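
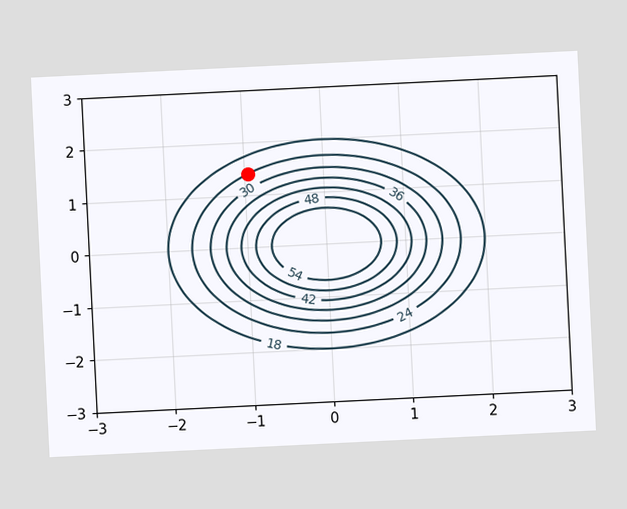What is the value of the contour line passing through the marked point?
The chart is tilted about 3° counter-clockwise. The marked point sits on the contour labelled 24.

24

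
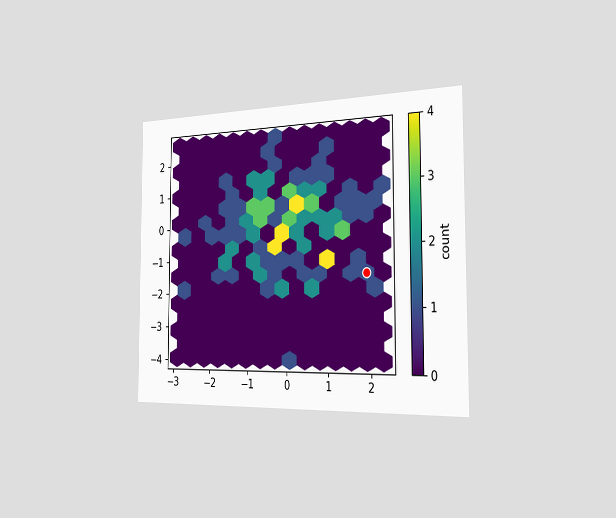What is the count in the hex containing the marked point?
1

The chart is viewed slightly from the right. The marked hex reads 1 on the colorbar.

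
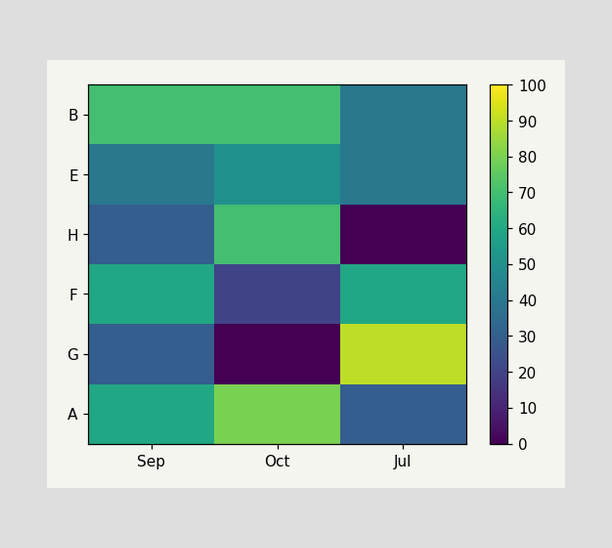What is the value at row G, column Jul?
90

Matching cell (G, Jul) against the colorbar gives 90.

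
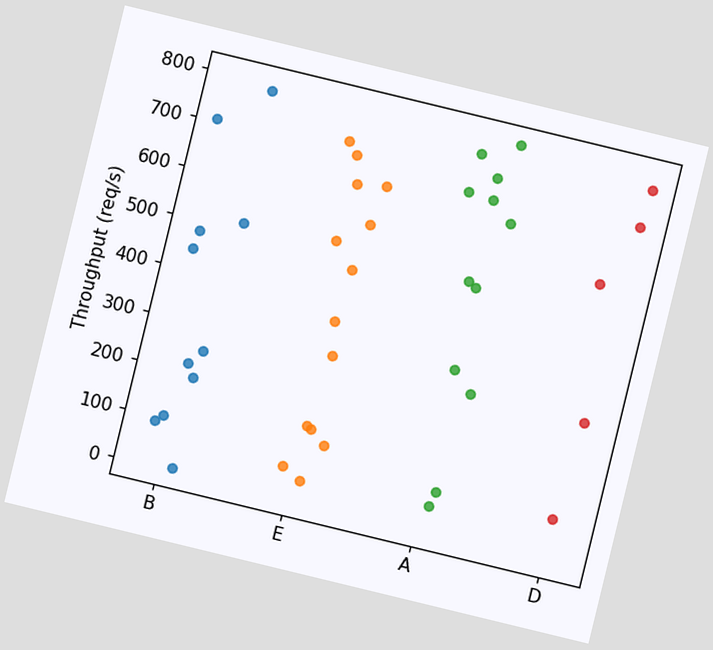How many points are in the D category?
The chart is tilted about 14° clockwise. Counting the markers in the D column gives 5.

5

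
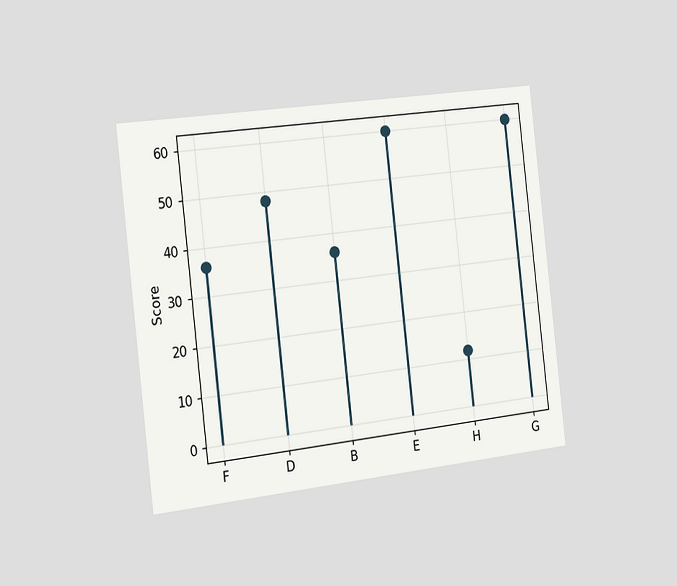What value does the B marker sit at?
36

The chart is tilted about 7° counter-clockwise and viewed slightly from the left. The B marker sits at 36.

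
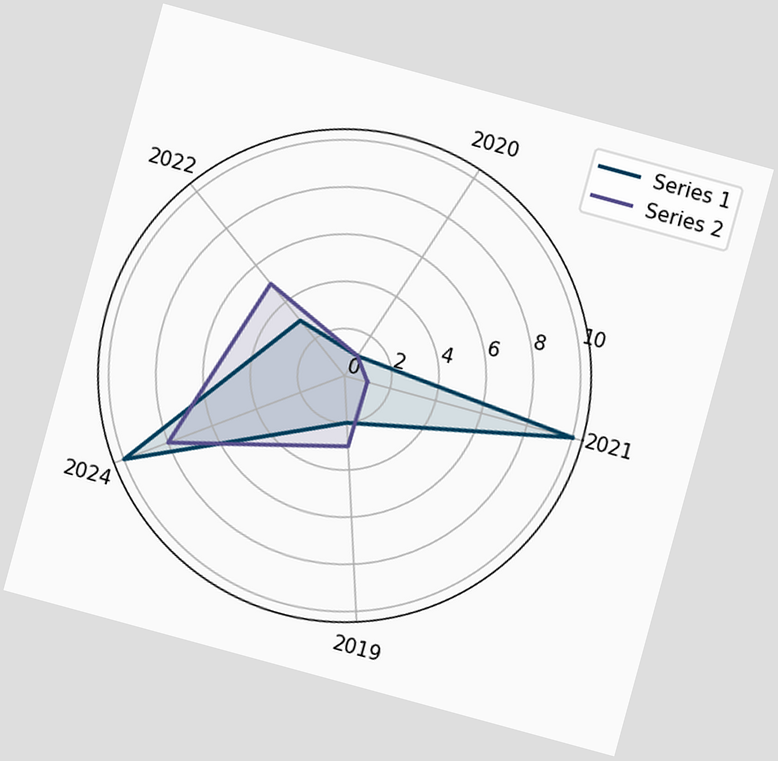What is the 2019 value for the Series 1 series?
The chart is tilted about 15° clockwise. On the 2019 axis, Series 1 reaches 2.

2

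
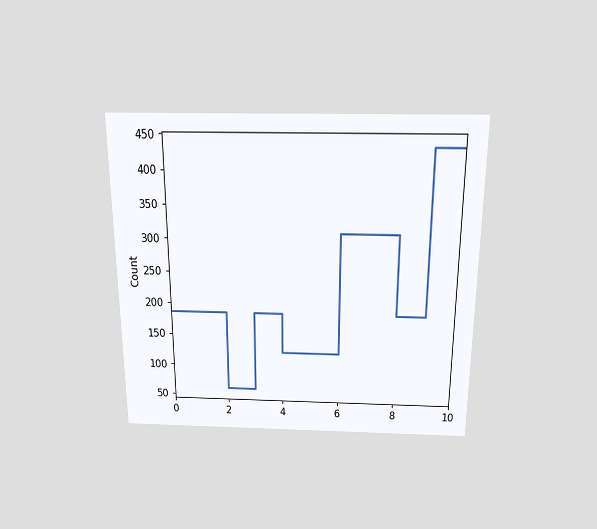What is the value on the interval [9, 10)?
The chart is viewed slightly from above. On [9, 10) the step sits at 434.

434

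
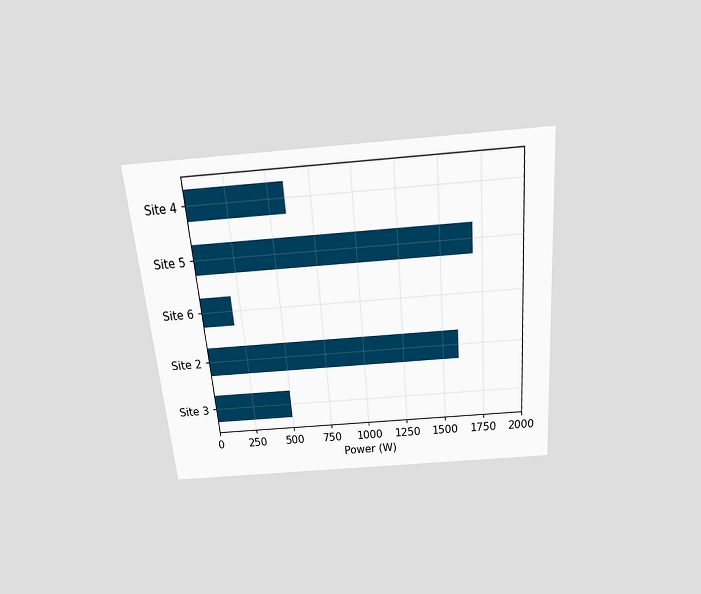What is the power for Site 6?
200W

The chart is tilted about 5° counter-clockwise and viewed slightly from above. Reading along the chart's x-axis, the Site 6 bar reaches 200W.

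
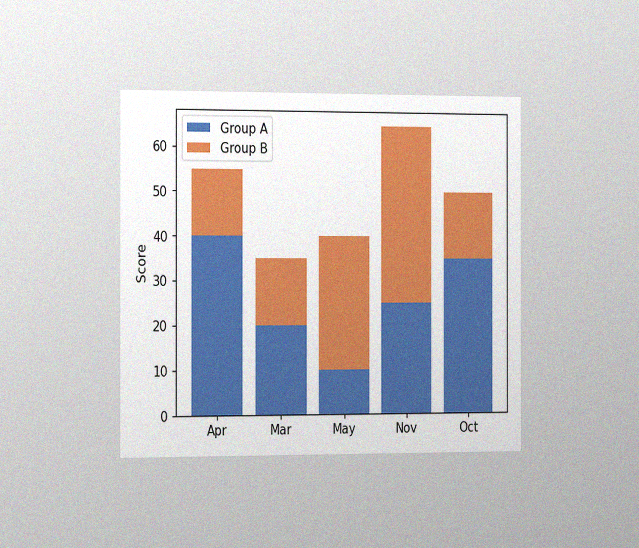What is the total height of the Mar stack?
The chart is viewed slightly from the left, with some photo noise. The Mar stack's top reaches 35 on the y-axis.

35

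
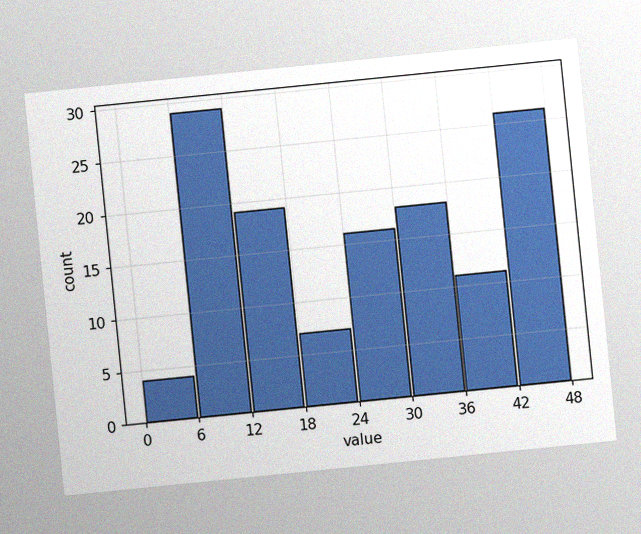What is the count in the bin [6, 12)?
29

The chart is tilted about 6° counter-clockwise, with some photo noise. The [6, 12) bin has height 29.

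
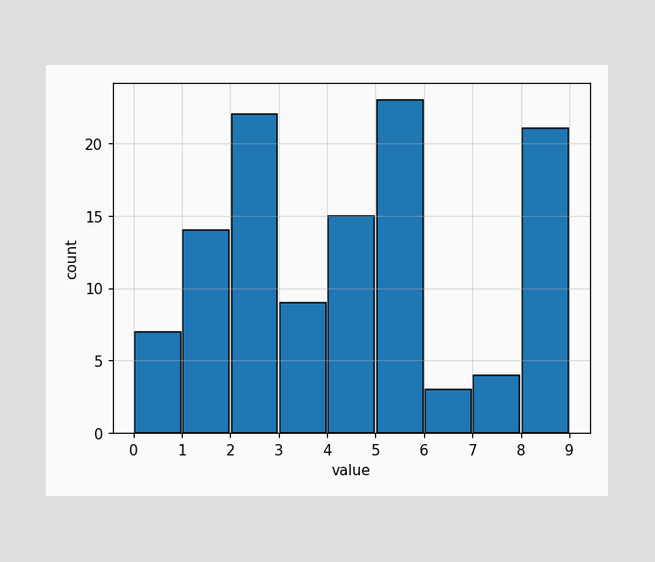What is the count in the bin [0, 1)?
7

The [0, 1) bin has height 7.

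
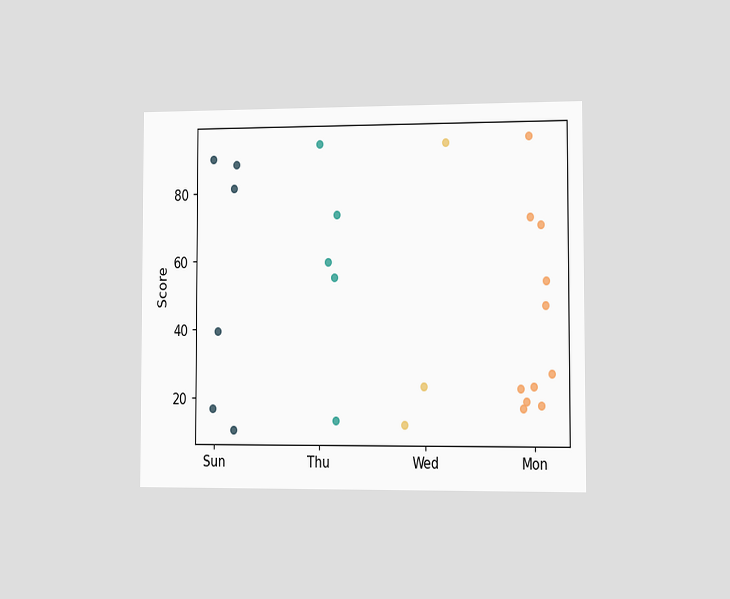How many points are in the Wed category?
3

The chart is viewed slightly from the right. Counting the markers in the Wed column gives 3.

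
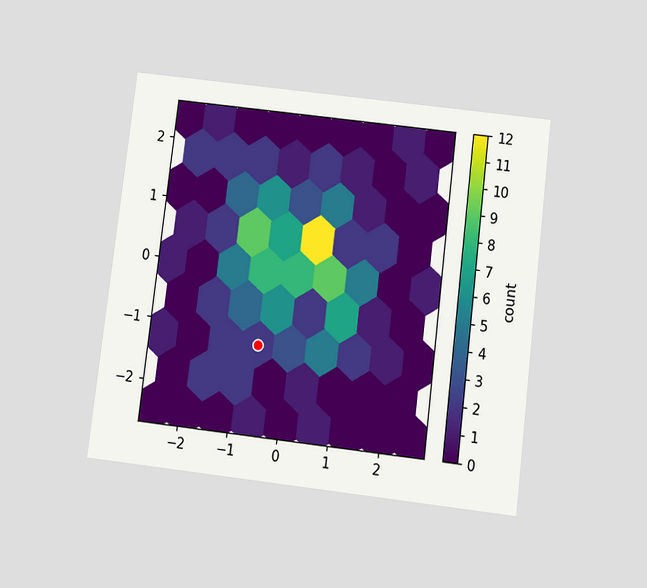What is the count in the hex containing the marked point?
2

The chart is tilted about 7° clockwise and viewed slightly from below. The marked hex reads 2 on the colorbar.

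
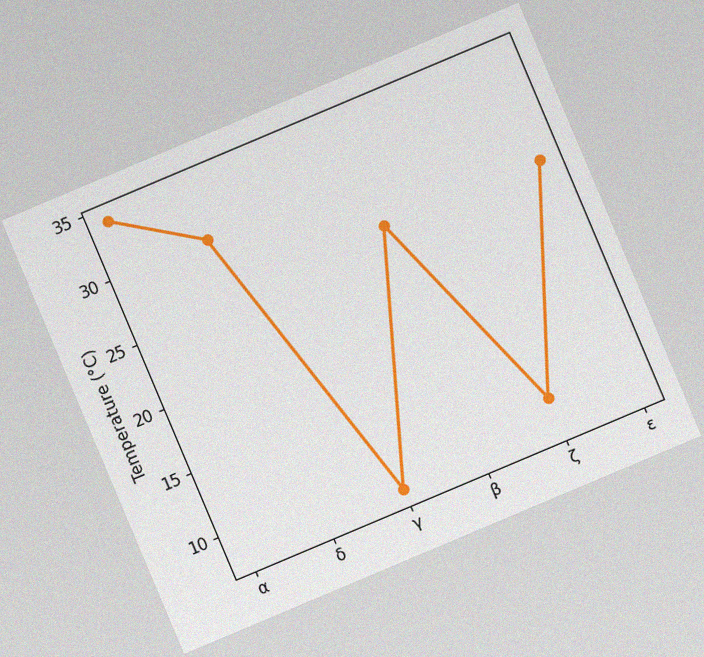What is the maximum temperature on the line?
The chart is tilted about 23° counter-clockwise, with some photo noise. The highest point is at α, and reading across to the y-axis gives 34°C.

34°C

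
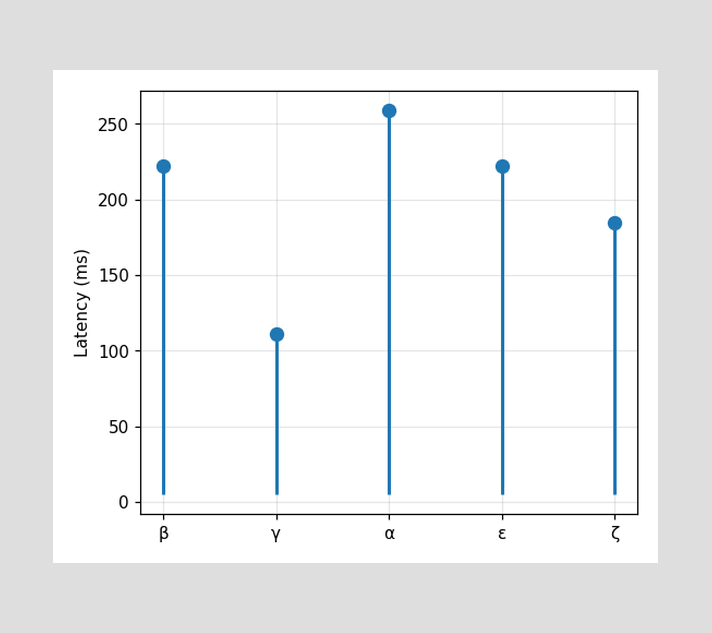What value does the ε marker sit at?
222ms

The ε marker sits at 222ms.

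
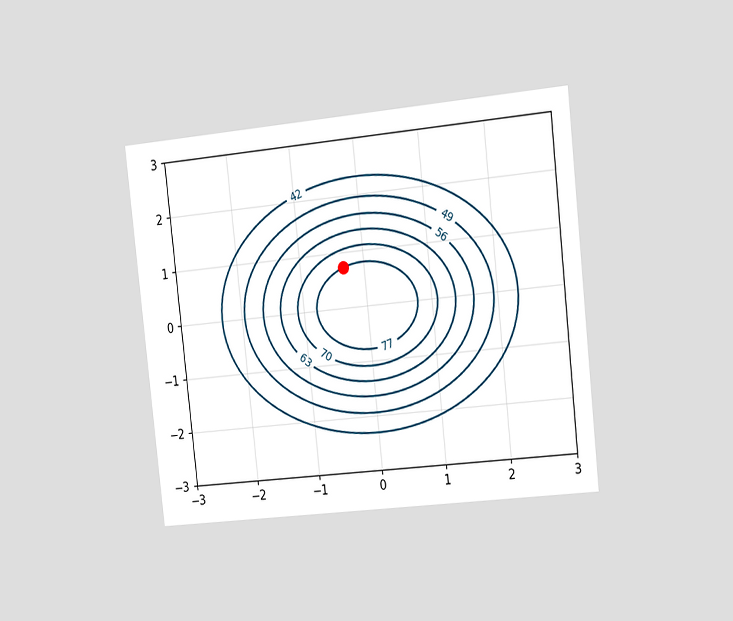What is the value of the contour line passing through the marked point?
The chart is tilted about 6° counter-clockwise and viewed slightly from the right. The marked point sits on the contour labelled 77.

77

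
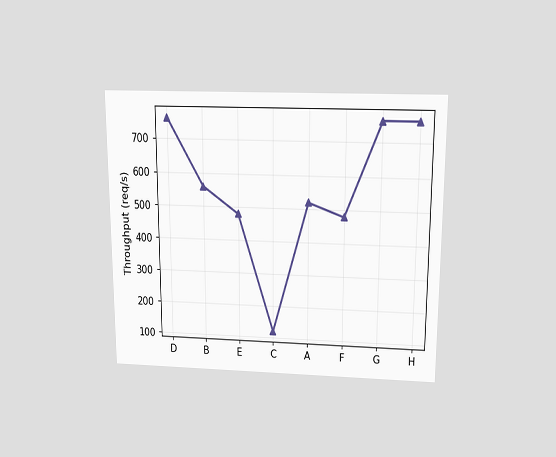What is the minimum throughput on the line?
120req/s

The chart is viewed slightly from above. The lowest point is at C, and reading across to the y-axis gives 120req/s.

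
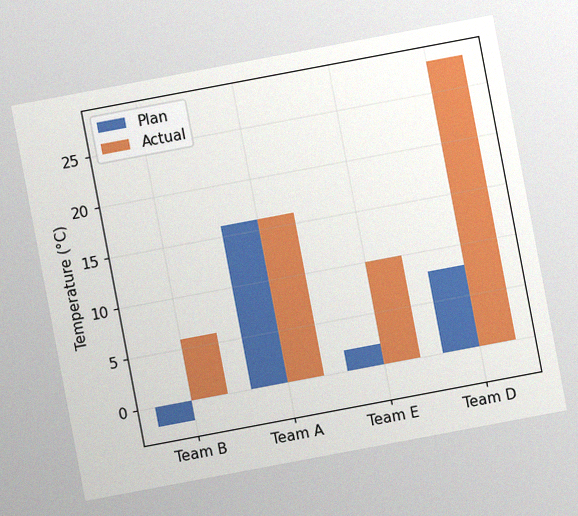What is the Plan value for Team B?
The chart is tilted about 11° counter-clockwise, with some photo noise. The Plan bar at Team B reaches -2°C on the y-axis.

-2°C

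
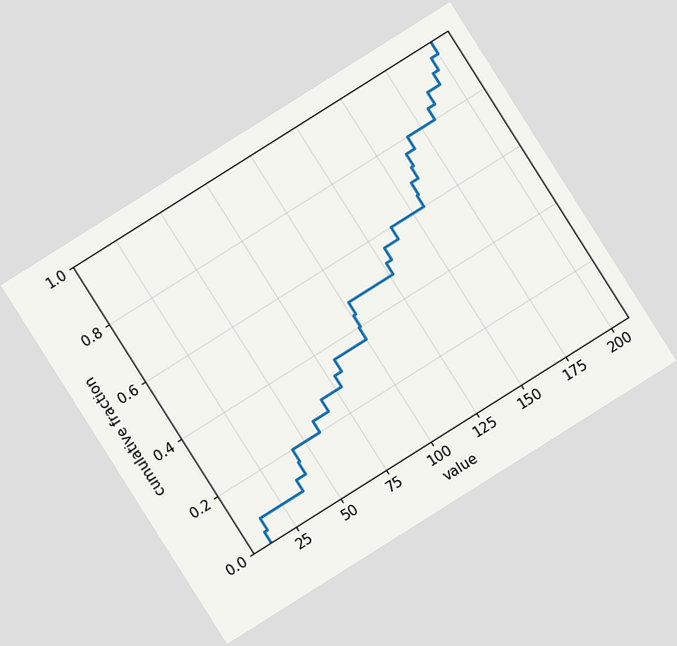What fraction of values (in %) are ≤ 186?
88%

The chart is tilted about 32° counter-clockwise. At x=186 the ECDF step is at 88%.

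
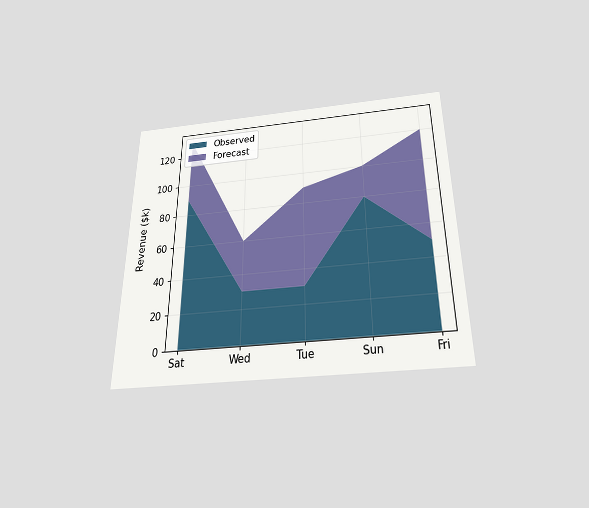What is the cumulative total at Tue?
$90k

The chart is viewed slightly from below. The stacked total at Tue reaches $90k.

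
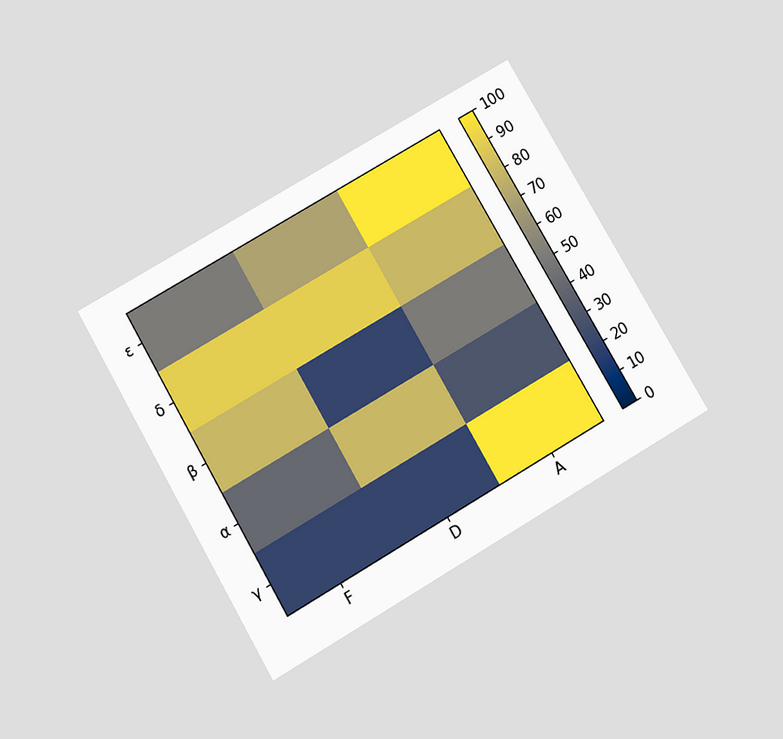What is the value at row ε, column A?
100

The chart is tilted about 30° counter-clockwise and viewed slightly from below. Matching cell (ε, A) against the colorbar gives 100.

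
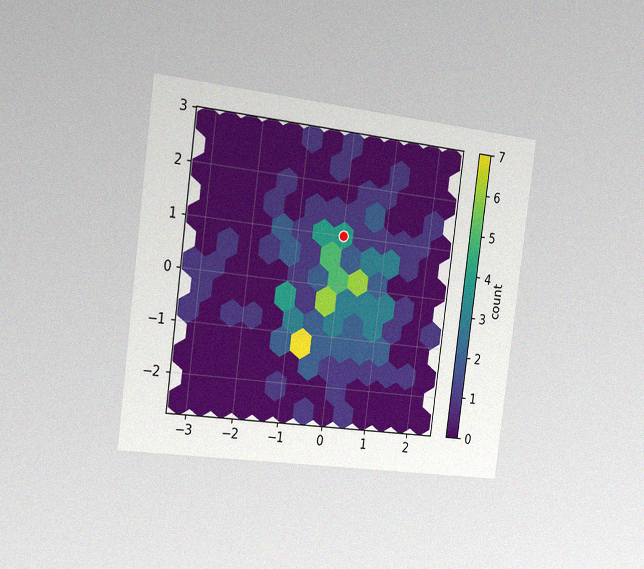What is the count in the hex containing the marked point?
4

The chart is tilted about 7° clockwise and viewed slightly from the left, with some photo noise. The marked hex reads 4 on the colorbar.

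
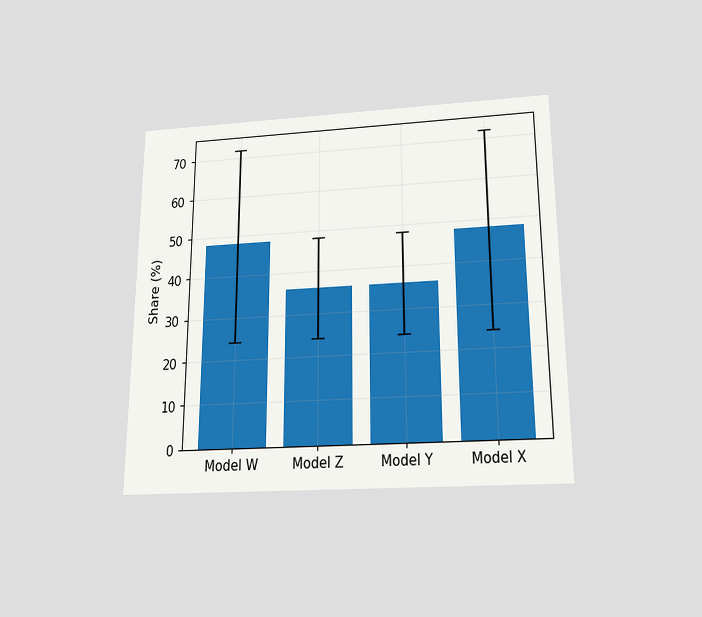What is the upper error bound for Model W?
The chart is viewed slightly from below. The Model W bar's upper whisker reaches 72%.

72%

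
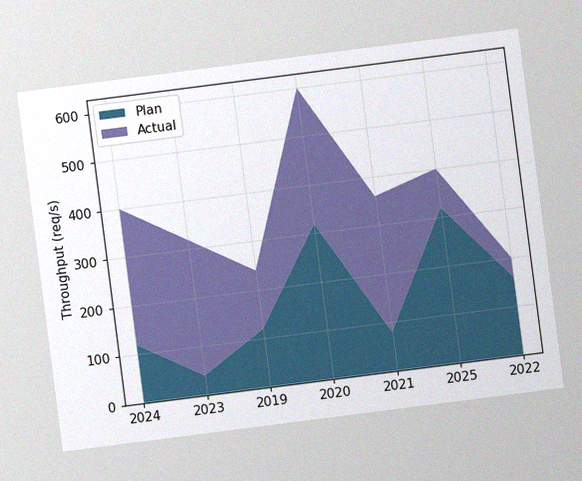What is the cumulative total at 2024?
400req/s

The chart is tilted about 7° counter-clockwise, with some photo noise. The stacked total at 2024 reaches 400req/s.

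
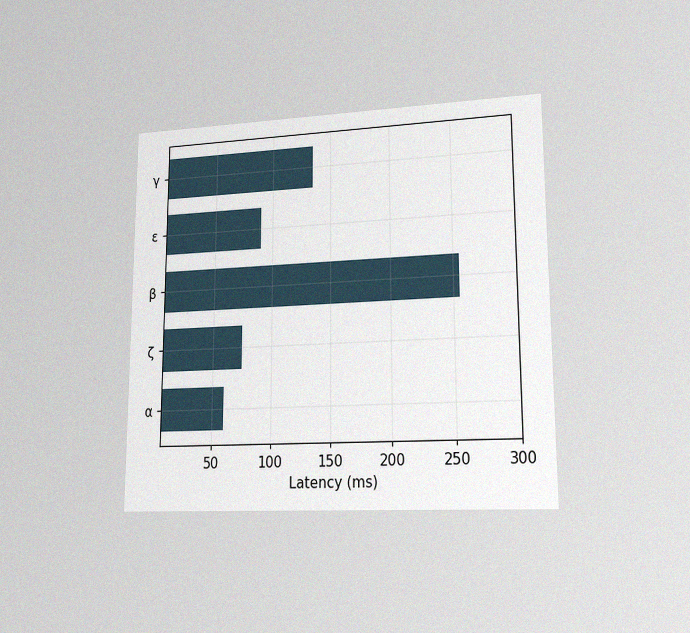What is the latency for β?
The chart is viewed at a slight angle, with some photo noise. Reading along the chart's x-axis, the β bar reaches 255ms.

255ms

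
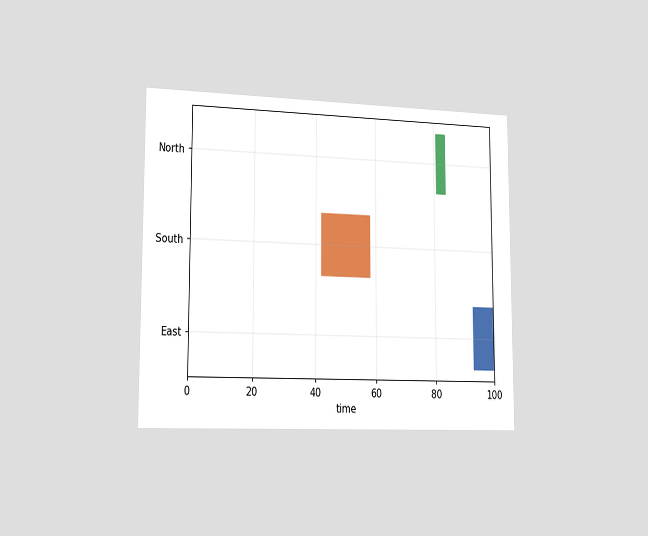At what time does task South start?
42

The chart is viewed slightly from the left. The South bar begins at t=42.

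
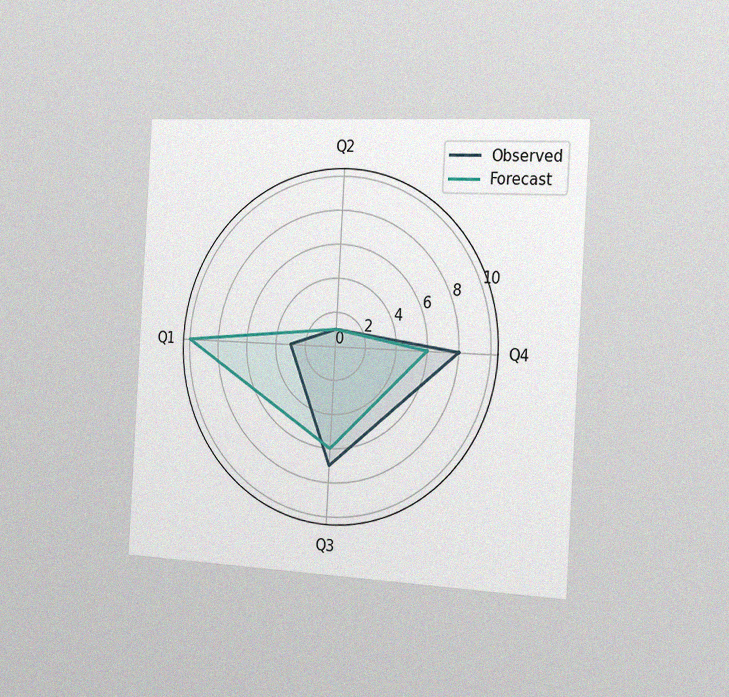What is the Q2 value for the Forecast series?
The chart is tilted about 3° clockwise and viewed slightly from the right, with some photo noise. On the Q2 axis, Forecast reaches 1.

1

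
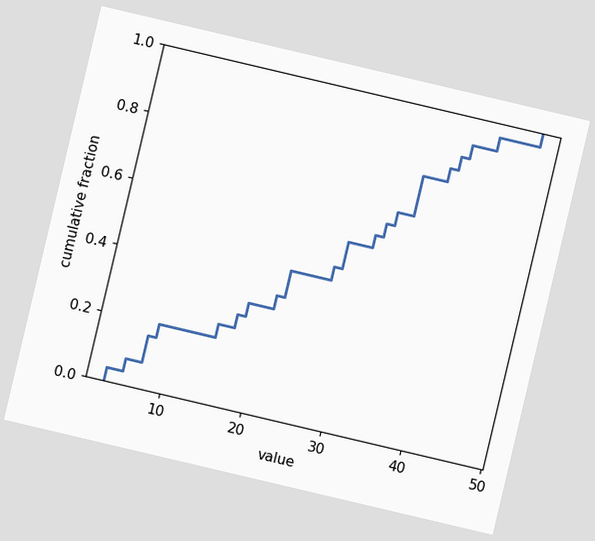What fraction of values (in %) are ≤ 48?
The chart is tilted about 13° clockwise. At x=48 the ECDF step is at 100%.

100%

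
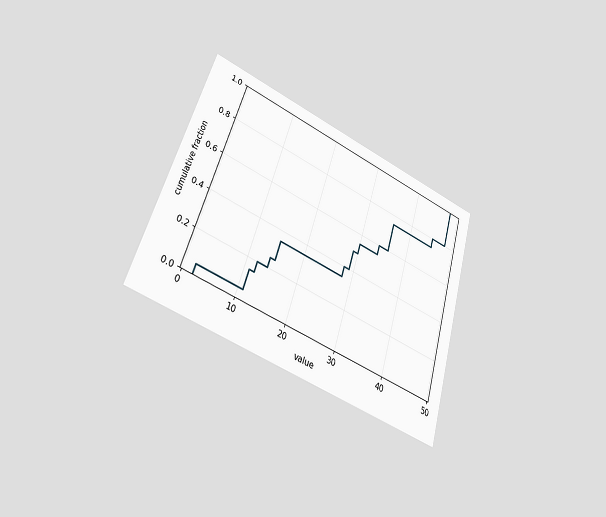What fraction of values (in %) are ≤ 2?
The chart is tilted about 17° clockwise and viewed at a slight angle. At x=2 the ECDF step is at 5%.

5%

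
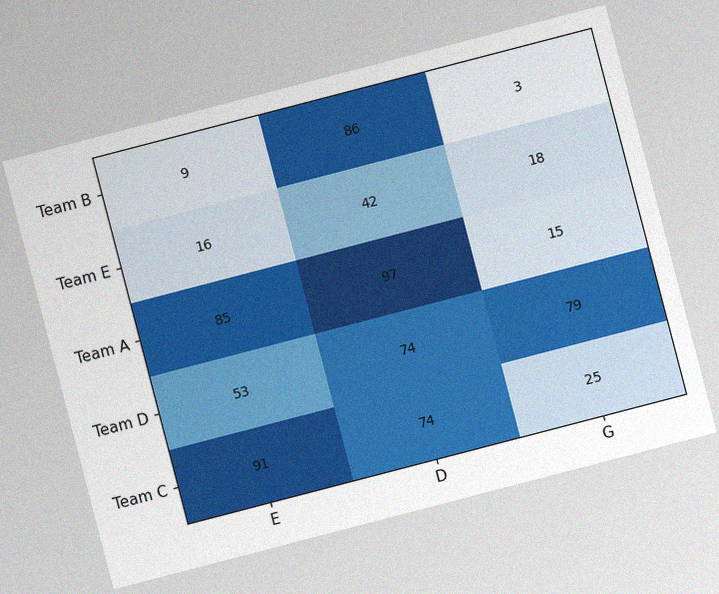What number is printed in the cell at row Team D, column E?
The chart is tilted about 15° counter-clockwise, with some photo noise. The (Team D, E) cell reads 53.

53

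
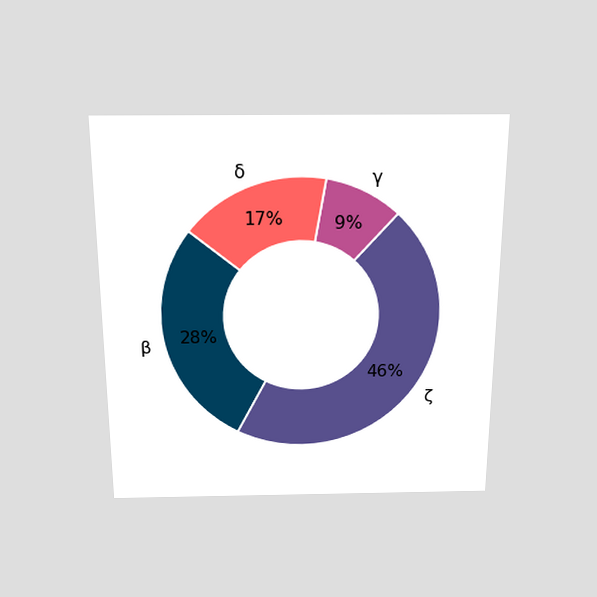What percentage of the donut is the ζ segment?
46%

The chart is viewed slightly from above. The ζ segment takes up 46% of the ring.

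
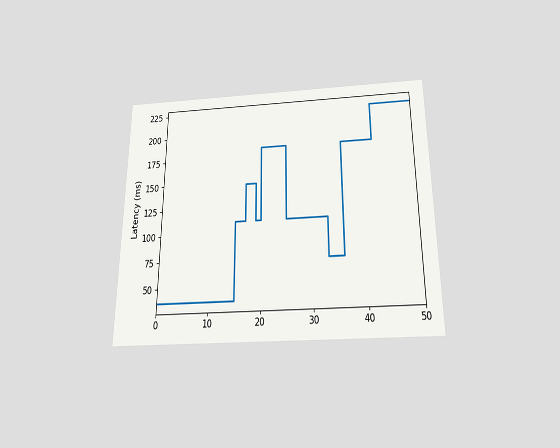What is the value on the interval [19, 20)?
111ms

The chart is viewed slightly from below. On [19, 20) the step sits at 111ms.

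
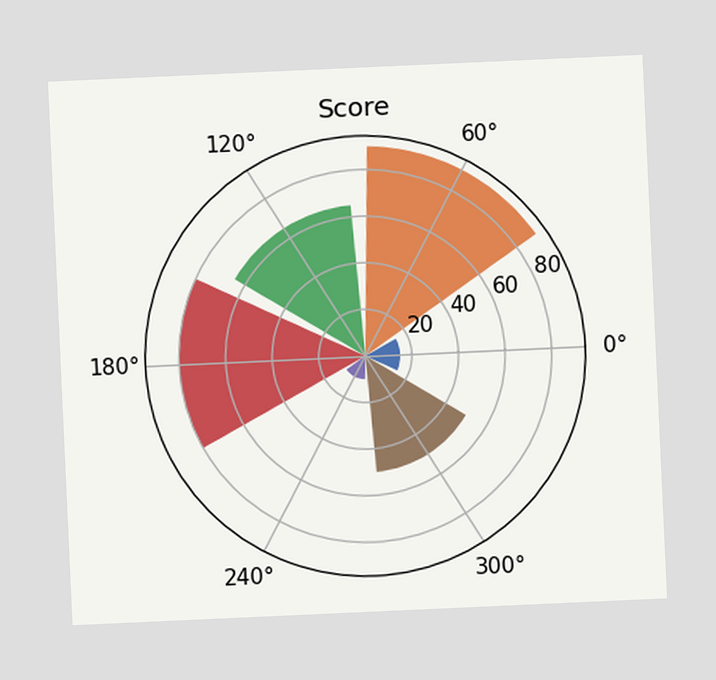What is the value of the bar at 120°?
65

The chart is tilted about 3° counter-clockwise. The bar at 120° reaches 65 on the radial axis.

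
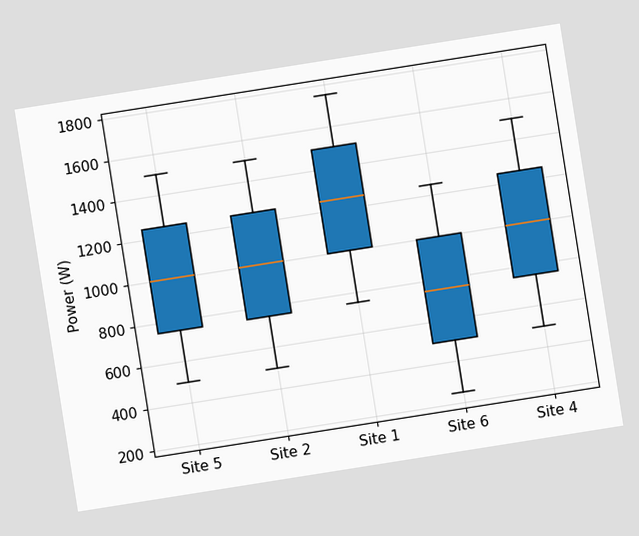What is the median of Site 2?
The chart is tilted about 9° counter-clockwise. The median line in the Site 2 box sits at 1000W.

1000W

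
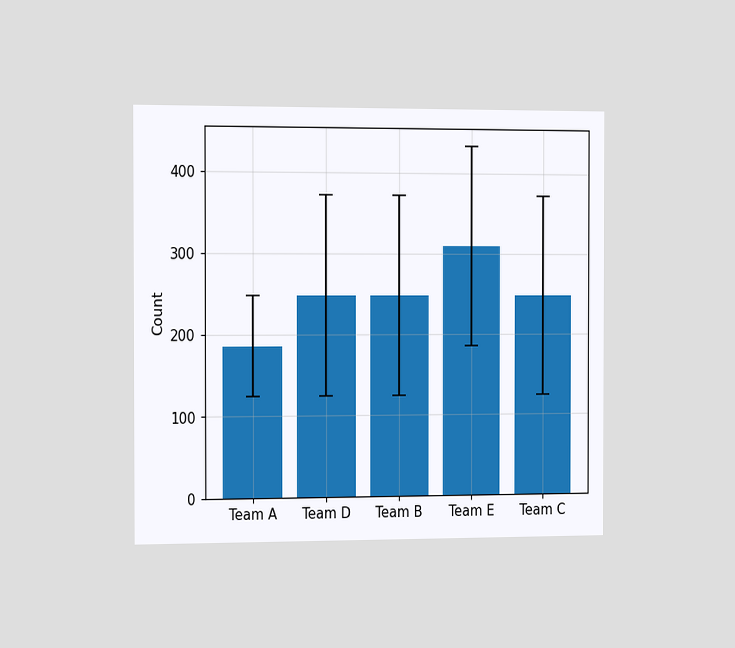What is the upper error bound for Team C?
The chart is viewed slightly from the left. The Team C bar's upper whisker reaches 372.

372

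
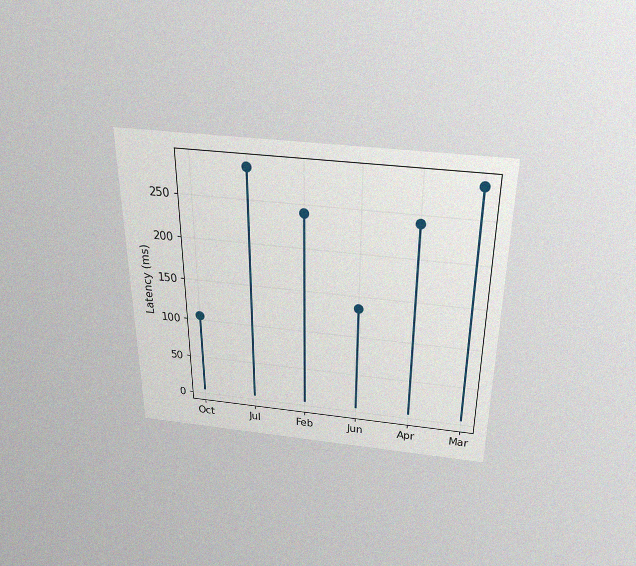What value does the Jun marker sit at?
The chart is viewed slightly from above, with some photo noise. The Jun marker sits at 135ms.

135ms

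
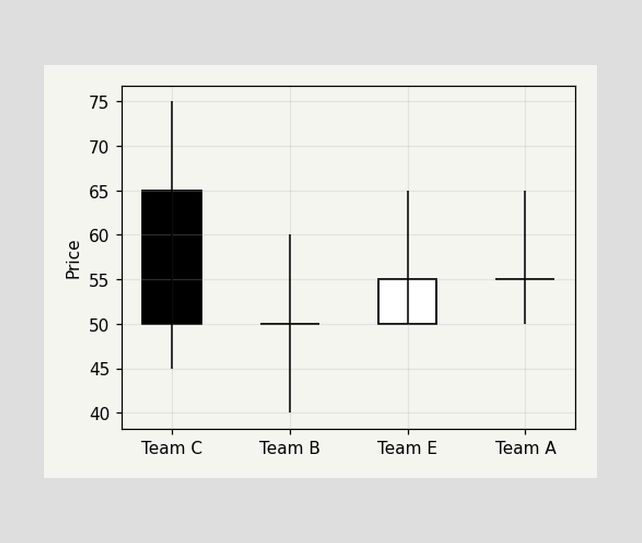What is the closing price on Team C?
50

The Team C candle closes at 50.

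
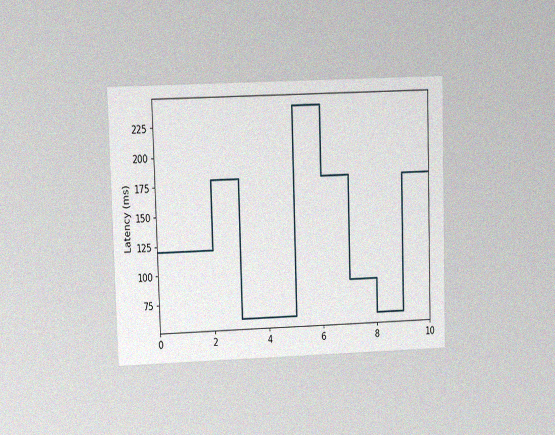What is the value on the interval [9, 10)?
180ms

The chart is viewed at a slight angle, with some photo noise. On [9, 10) the step sits at 180ms.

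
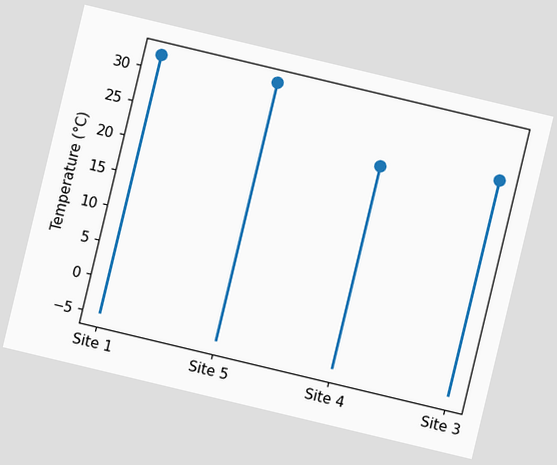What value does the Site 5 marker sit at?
32°C

The chart is tilted about 13° clockwise. The Site 5 marker sits at 32°C.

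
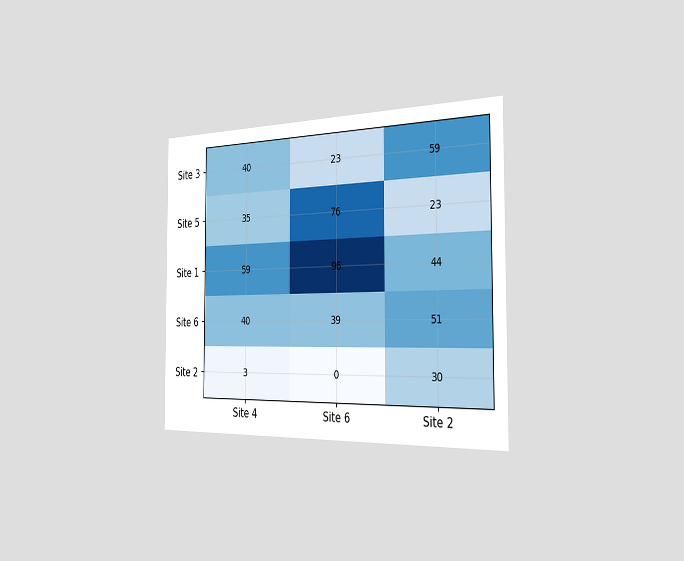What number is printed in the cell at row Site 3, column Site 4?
The chart is viewed slightly from the right. The (Site 3, Site 4) cell reads 40.

40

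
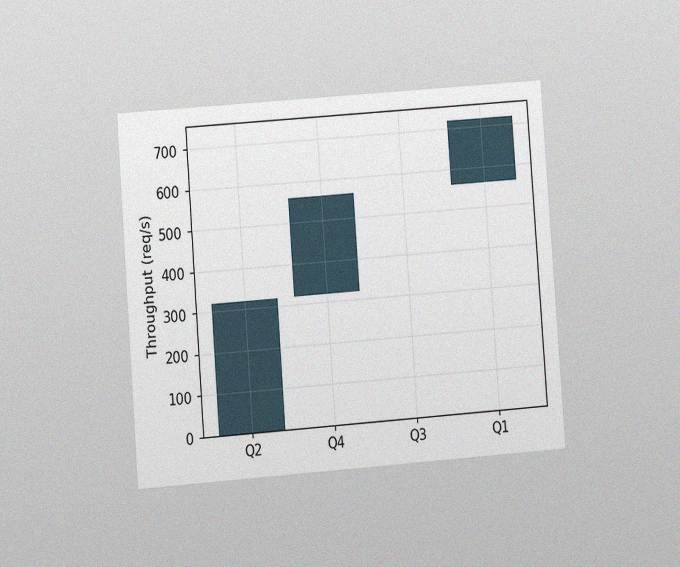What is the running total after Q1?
The chart is tilted about 4° counter-clockwise and viewed at a slight angle, with some photo noise. After Q1 the running total reaches 720req/s.

720req/s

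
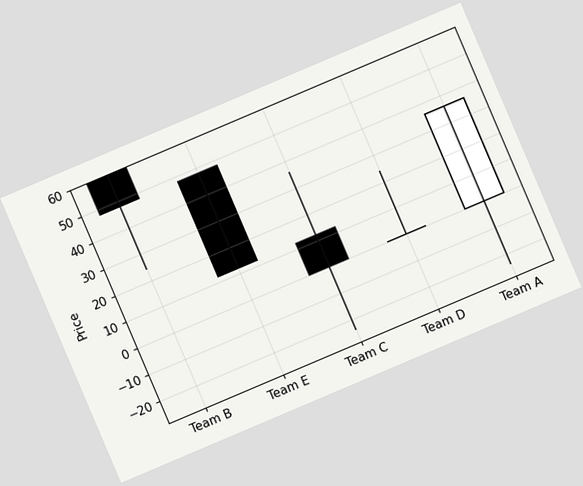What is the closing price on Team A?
The chart is tilted about 23° counter-clockwise. The Team A candle closes at 36.

36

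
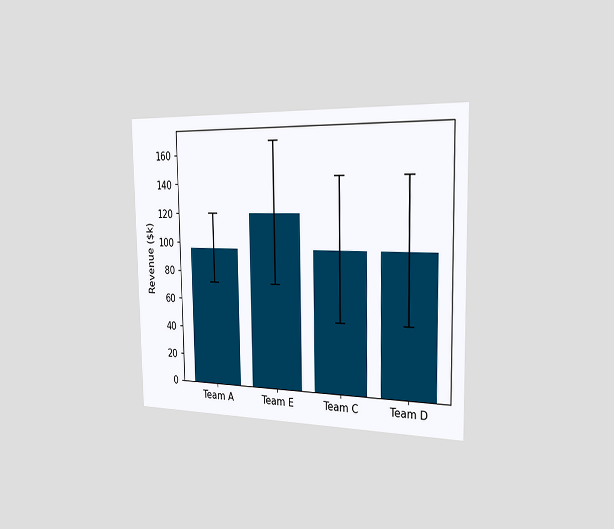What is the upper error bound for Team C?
$144k

The chart is viewed slightly from the right. The Team C bar's upper whisker reaches $144k.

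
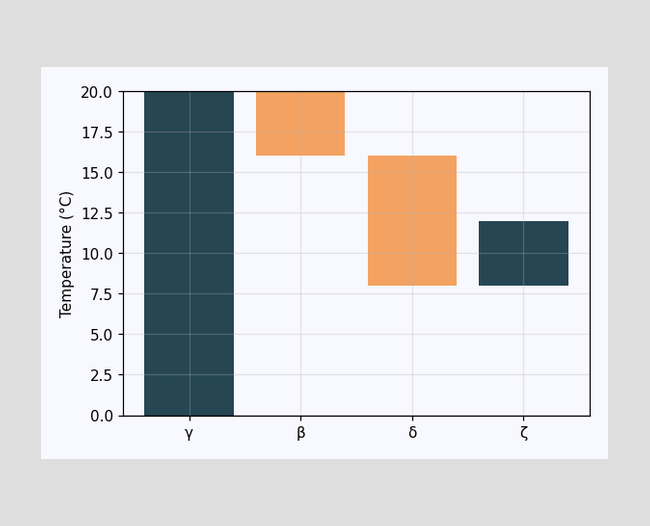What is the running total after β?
16°C

After β the running total reaches 16°C.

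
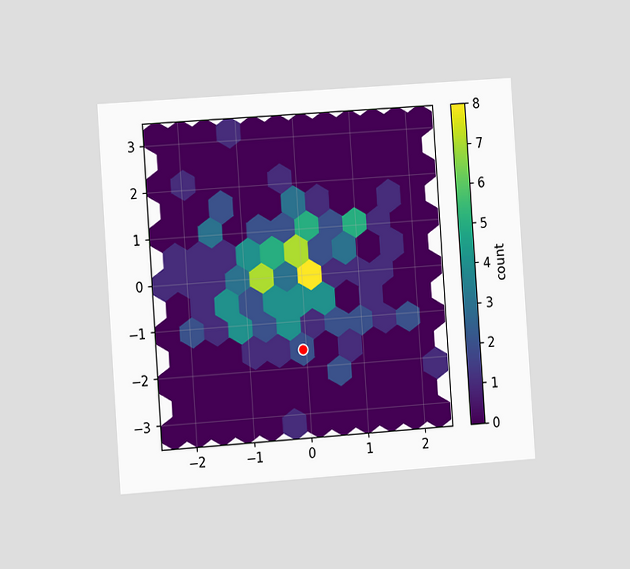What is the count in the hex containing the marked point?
The chart is tilted about 4° counter-clockwise and viewed slightly from the left. The marked hex reads 2 on the colorbar.

2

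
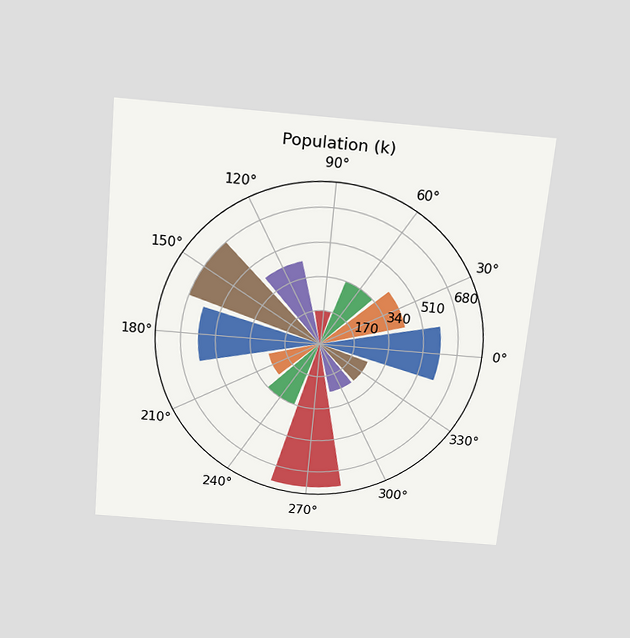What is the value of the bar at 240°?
340k

The chart is tilted about 5° clockwise and viewed slightly from above. The bar at 240° reaches 340k on the radial axis.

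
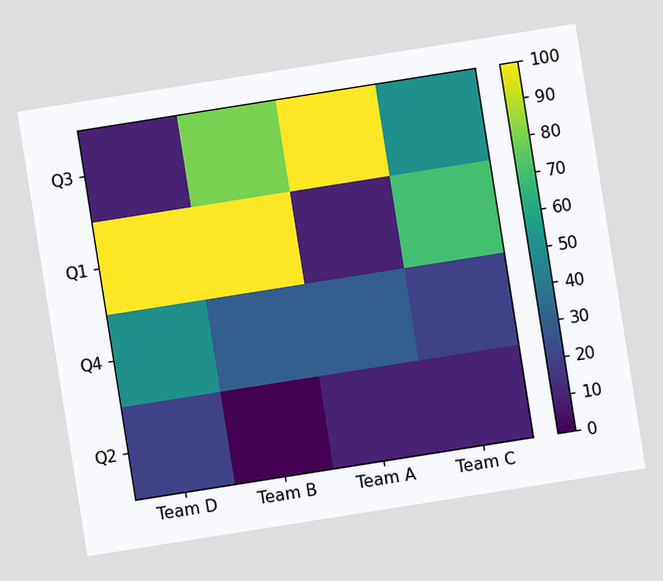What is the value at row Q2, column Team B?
The chart is tilted about 9° counter-clockwise. Matching cell (Q2, Team B) against the colorbar gives 0.

0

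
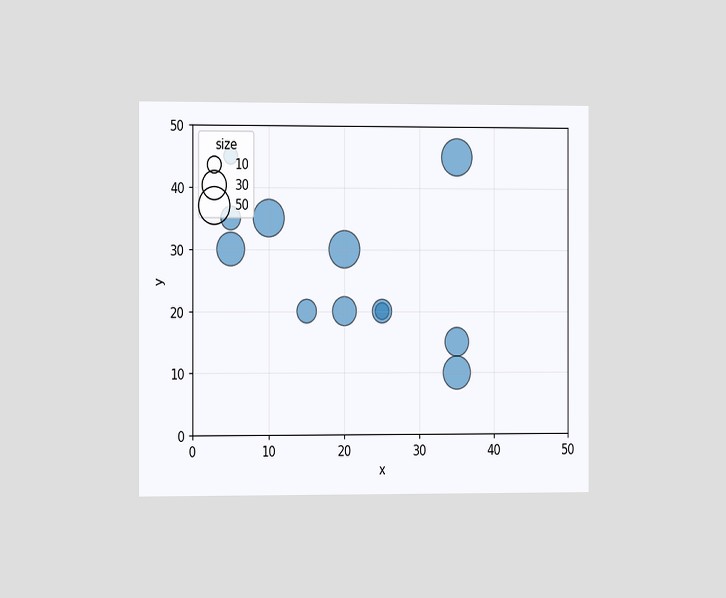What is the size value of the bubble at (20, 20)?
The chart is viewed slightly from the left. Matching the bubble at (20, 20) against the size legend gives 30.

30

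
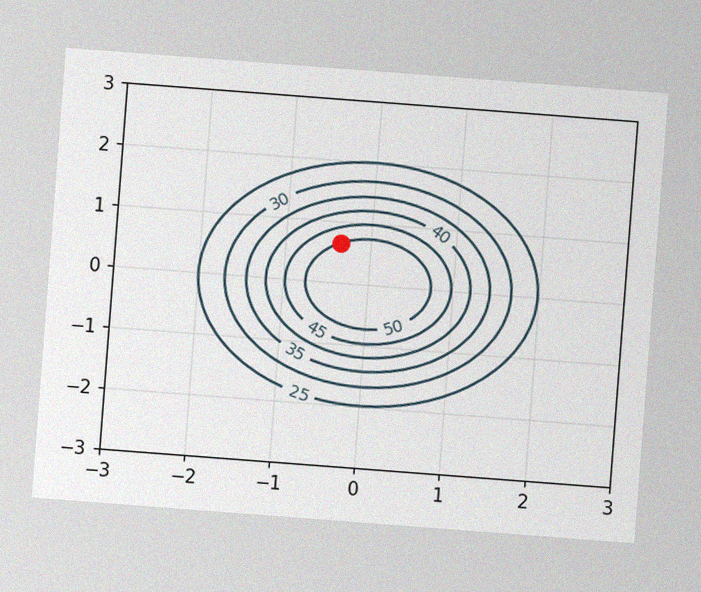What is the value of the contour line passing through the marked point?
50

The chart is tilted about 4° clockwise, with some photo noise. The marked point sits on the contour labelled 50.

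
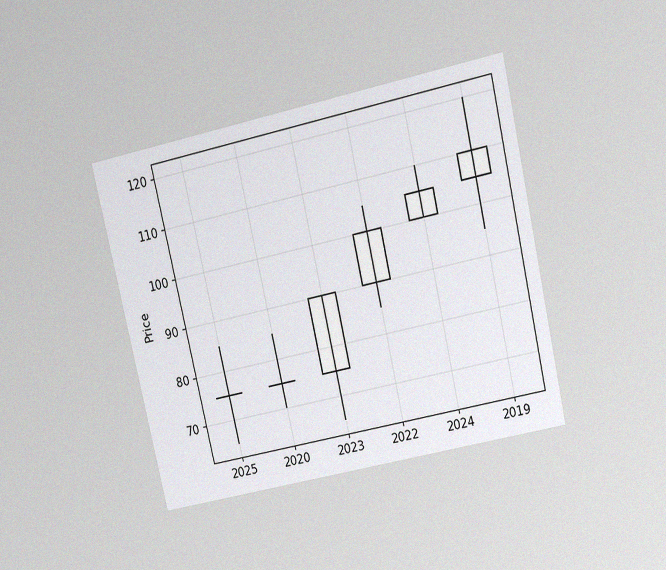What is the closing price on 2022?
100

The chart is tilted about 13° counter-clockwise and viewed at a slight angle, with some photo noise. The 2022 candle closes at 100.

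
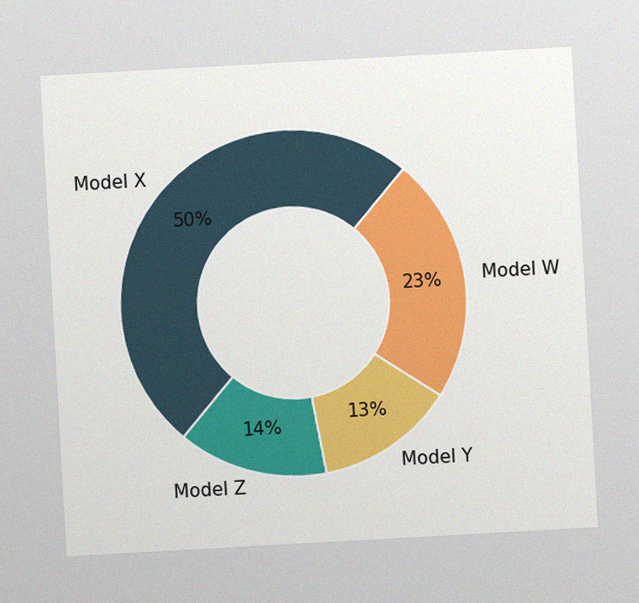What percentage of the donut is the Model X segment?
The chart is tilted about 3° counter-clockwise, with some photo noise. The Model X segment takes up 50% of the ring.

50%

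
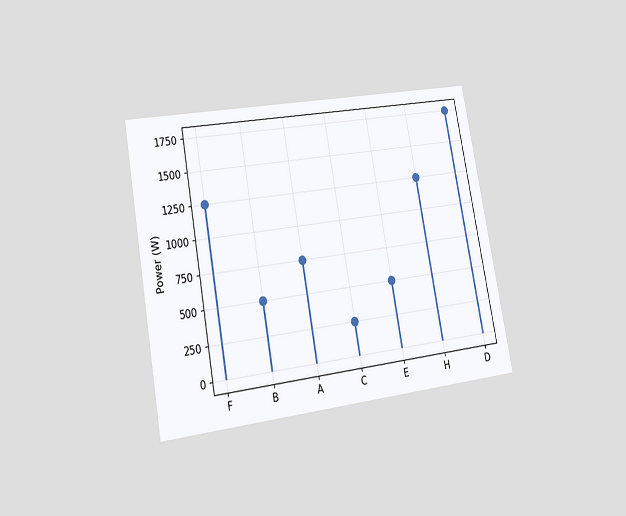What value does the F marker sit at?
The chart is tilted about 10° counter-clockwise and viewed at a slight angle. The F marker sits at 1250W.

1250W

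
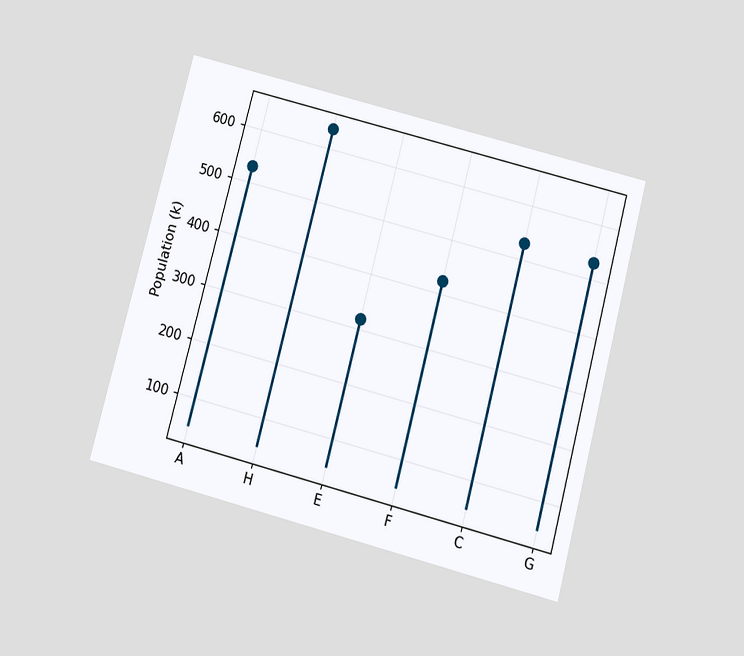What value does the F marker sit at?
424k

The chart is tilted about 15° clockwise and viewed slightly from below. The F marker sits at 424k.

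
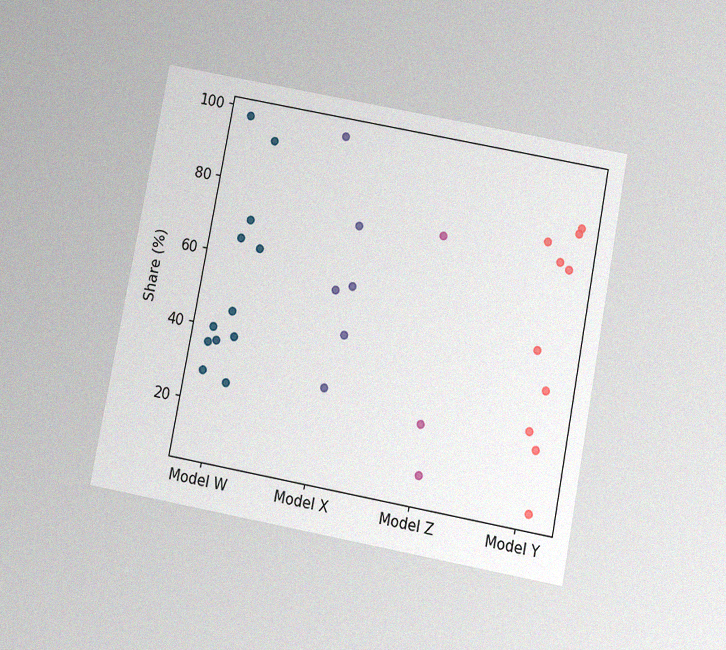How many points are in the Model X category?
6

The chart is tilted about 11° clockwise and viewed slightly from below, with some photo noise. Counting the markers in the Model X column gives 6.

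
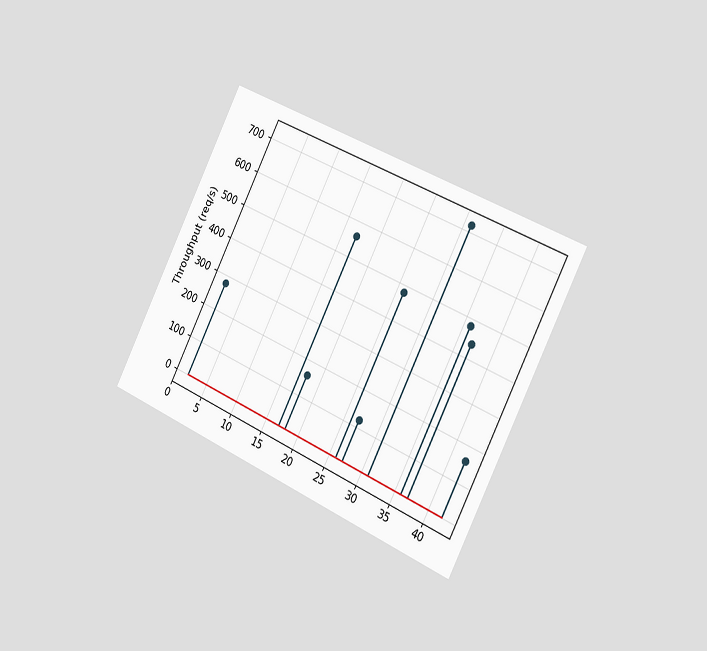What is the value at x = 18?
The chart is tilted about 26° clockwise and viewed slightly from the right. The stem at x=18 reaches 160req/s.

160req/s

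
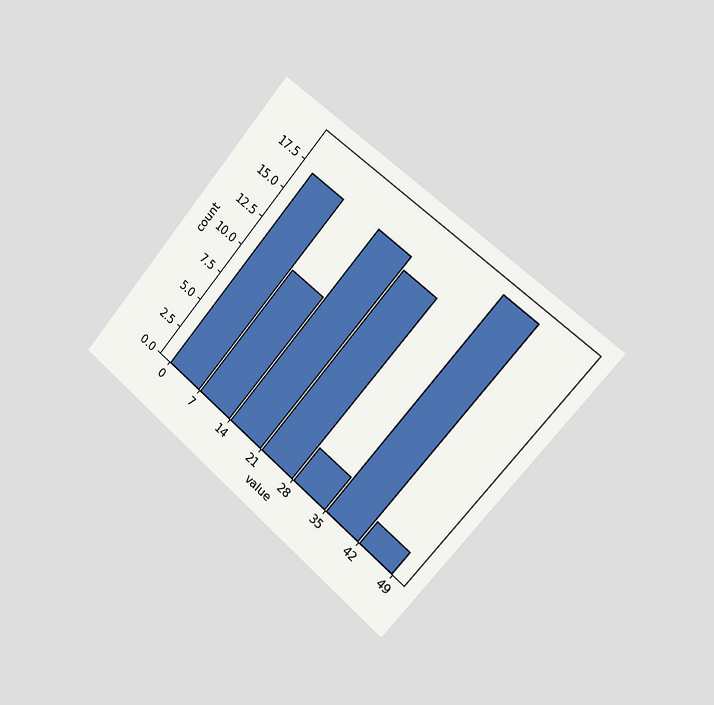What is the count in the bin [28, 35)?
The chart is tilted about 40° clockwise and viewed slightly from the right. The [28, 35) bin has height 3.

3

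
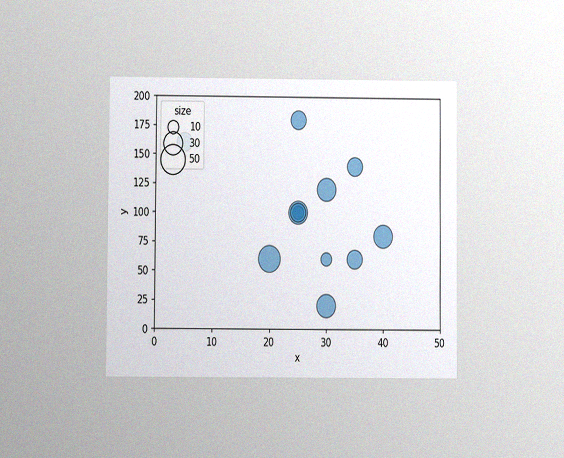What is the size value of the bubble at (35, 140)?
20

The chart is viewed at a slight angle, with some photo noise. Matching the bubble at (35, 140) against the size legend gives 20.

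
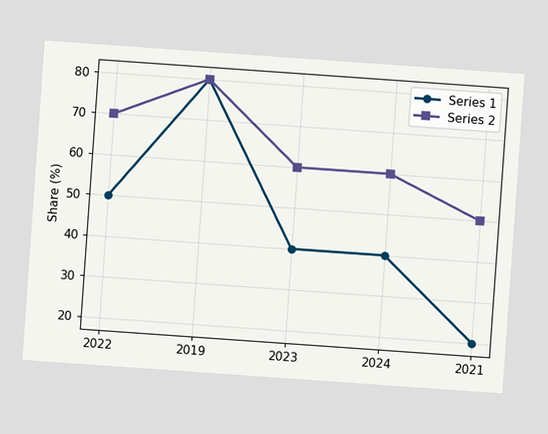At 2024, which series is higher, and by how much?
Series 2, by 20%

The chart is tilted about 4° clockwise. At 2024, Series 2 sits above the other line by 20%.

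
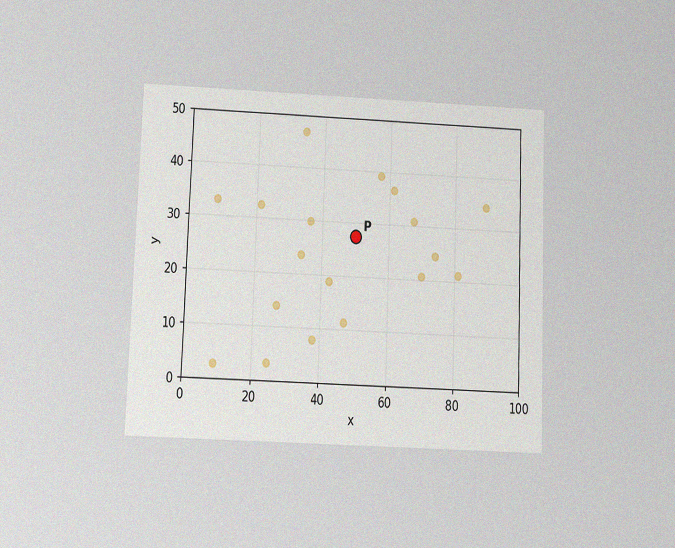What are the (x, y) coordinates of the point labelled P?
The chart is tilted about 2° clockwise and viewed at a slight angle, with some photo noise. Following the gridlines from P to each axis, P sits at (50, 27.5).

(50, 27.5)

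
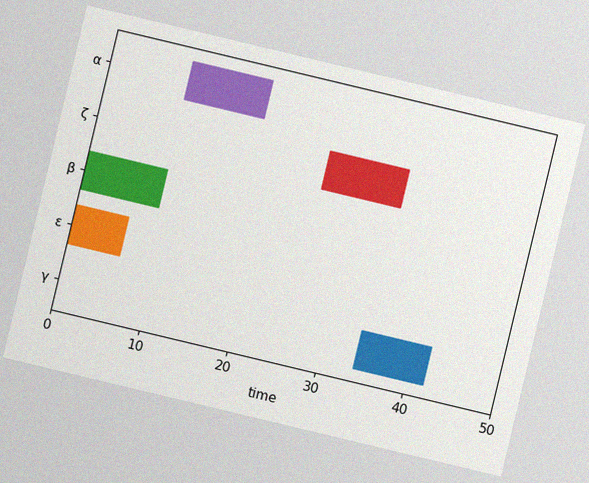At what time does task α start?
9

The chart is tilted about 13° clockwise, with some photo noise. The α bar begins at t=9.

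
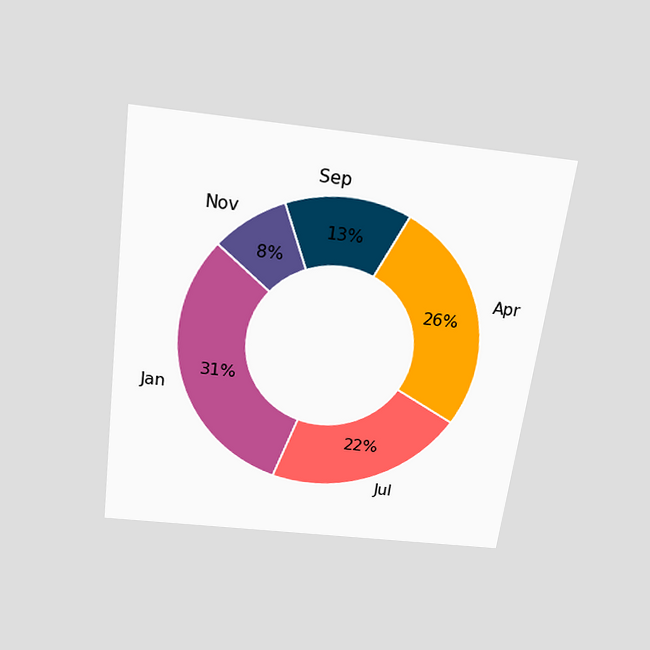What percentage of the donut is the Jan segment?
The chart is tilted about 7° clockwise and viewed slightly from above. The Jan segment takes up 31% of the ring.

31%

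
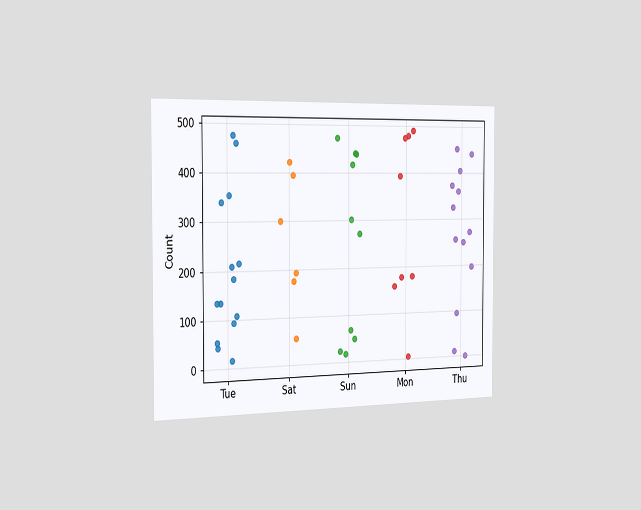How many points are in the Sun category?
The chart is viewed slightly from the left. Counting the markers in the Sun column gives 10.

10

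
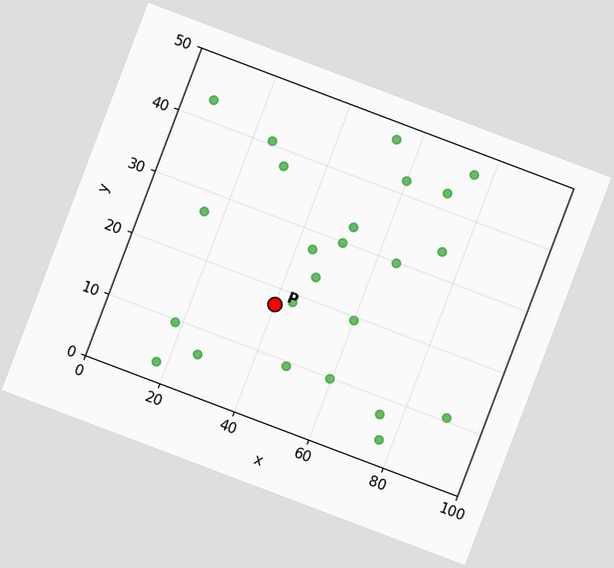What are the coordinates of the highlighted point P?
The chart is tilted about 21° clockwise. Following the gridlines from P to each axis, P sits at (40, 17.5).

(40, 17.5)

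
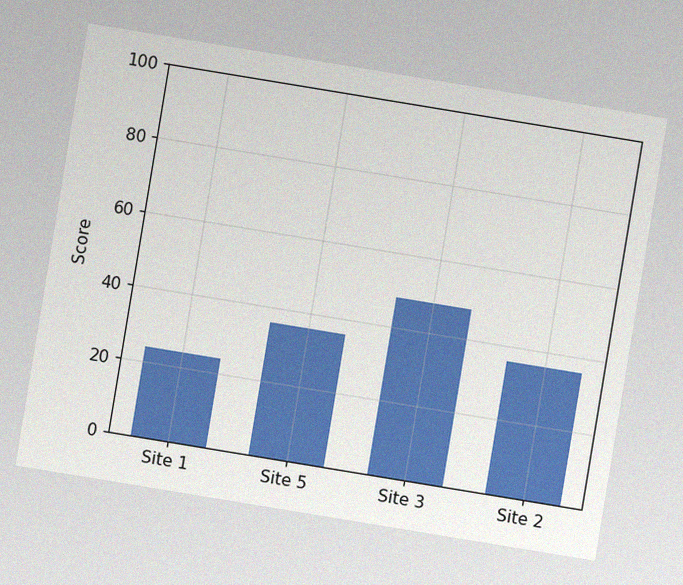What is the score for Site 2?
36

The chart is tilted about 9° clockwise, with some photo noise. Reading along the chart's y-axis, the Site 2 bar reaches 36.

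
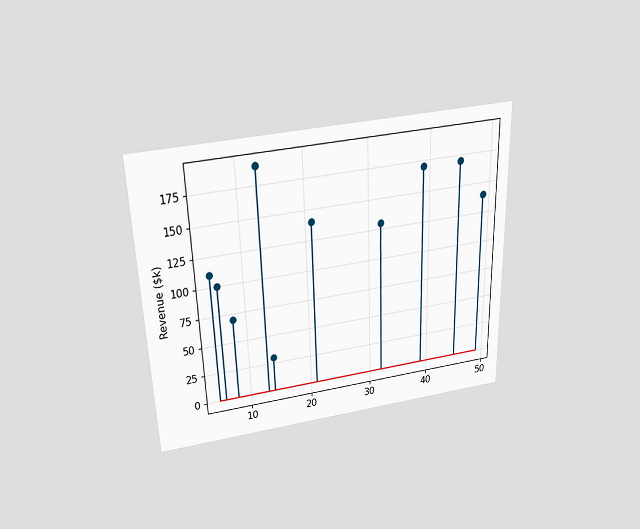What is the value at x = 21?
The chart is viewed slightly from above. The stem at x=21 reaches $140k.

$140k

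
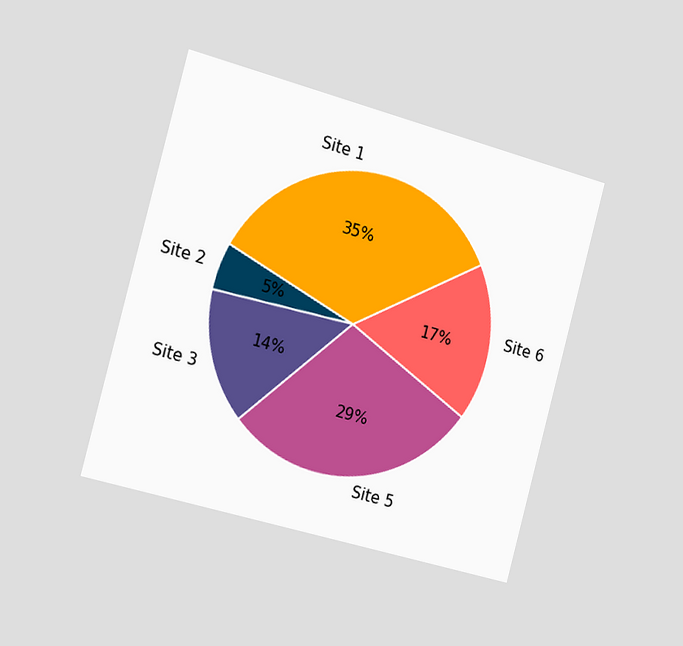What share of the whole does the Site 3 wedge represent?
The chart is tilted about 15° clockwise and viewed slightly from the left. The Site 3 slice takes up 14% of the pie.

14%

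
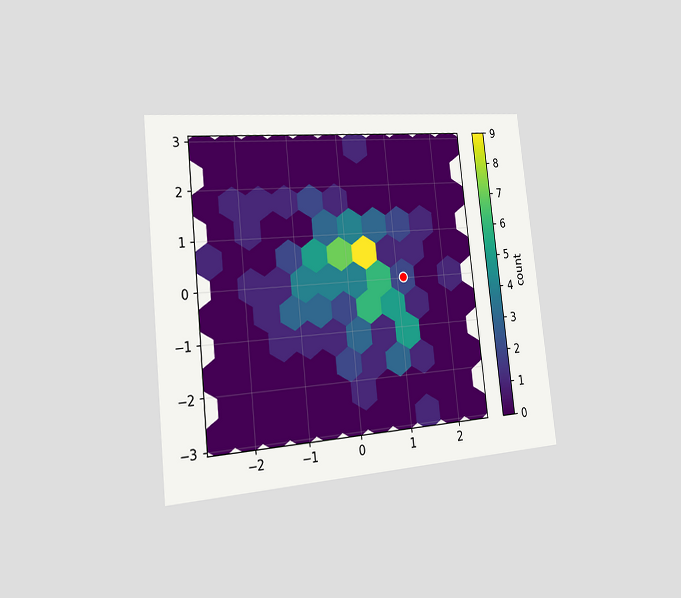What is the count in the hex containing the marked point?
2

The chart is tilted about 6° counter-clockwise and viewed slightly from the left. The marked hex reads 2 on the colorbar.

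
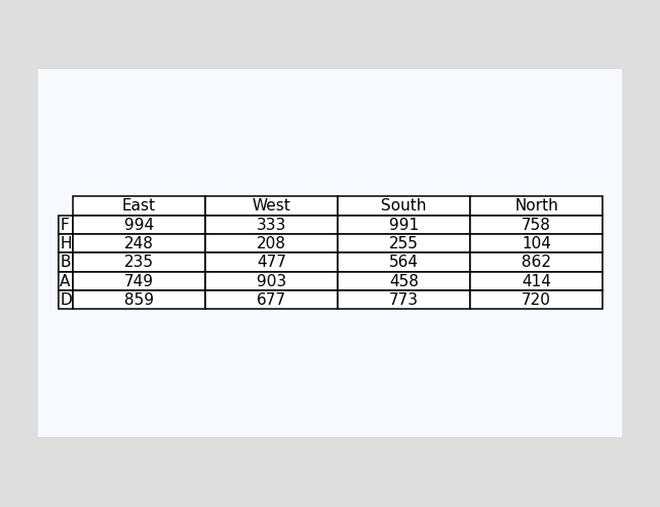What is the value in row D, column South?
773

The (D, South) cell reads 773.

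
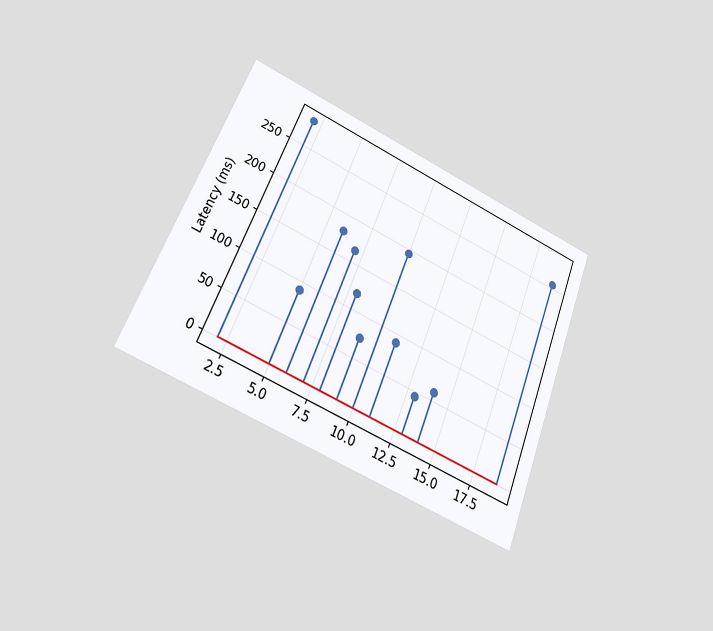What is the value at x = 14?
60ms

The chart is tilted about 22° clockwise and viewed at a slight angle. The stem at x=14 reaches 60ms.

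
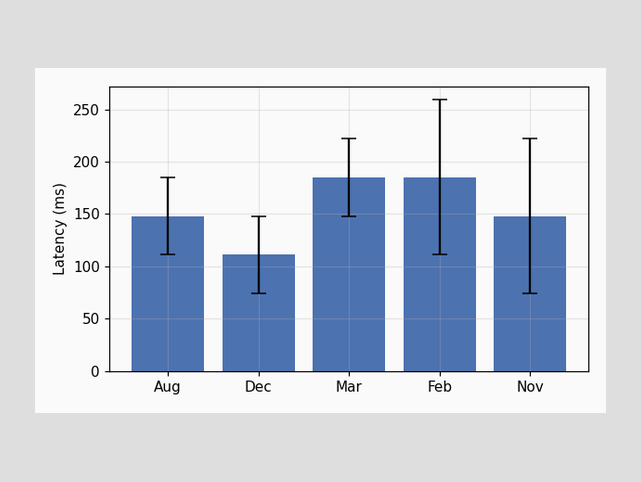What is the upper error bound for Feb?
The Feb bar's upper whisker reaches 259ms.

259ms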